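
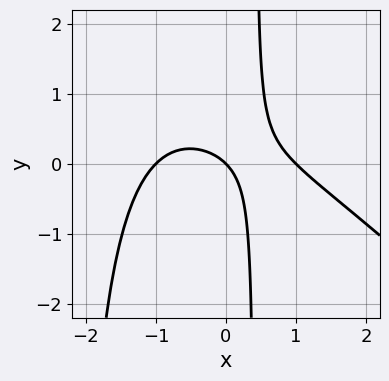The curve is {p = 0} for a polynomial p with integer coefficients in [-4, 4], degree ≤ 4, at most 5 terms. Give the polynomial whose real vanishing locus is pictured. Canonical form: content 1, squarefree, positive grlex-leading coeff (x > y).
x^3 + x^2*y + 2*x*y - x - y

deg p = 3.
Reading off the gridlines: among the integer gridlines, it crosses the x-axis at x ∈ {-1, 0, 1}; it crosses the y-axis at the gridline y = 0.
Matching integer coefficients to the picture gives p.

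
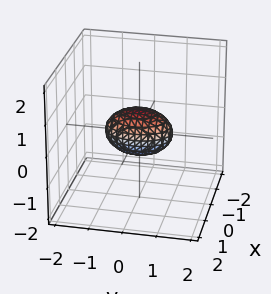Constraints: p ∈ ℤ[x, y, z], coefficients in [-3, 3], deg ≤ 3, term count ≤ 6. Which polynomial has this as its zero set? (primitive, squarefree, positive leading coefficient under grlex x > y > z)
2*x^2 + y^2 + 2*z^2 - 1

(a) The degree is 2 — a closed, bounded, convex surface; a quadric.
(b) Symmetries: mirror symmetry x ↦ −x ⇒ only even powers of x; it's symmetric under z → −z, forcing even powers of z; it's symmetric under y → −y, forcing even powers of y.
(c) Observable constraints: the y-axis gridline crossings are at y ∈ {-1, 1}.
(d) Together with the visible shape, these determine p as stated.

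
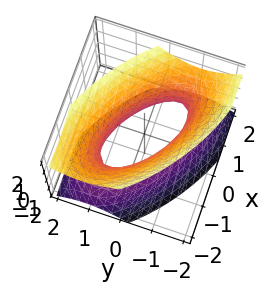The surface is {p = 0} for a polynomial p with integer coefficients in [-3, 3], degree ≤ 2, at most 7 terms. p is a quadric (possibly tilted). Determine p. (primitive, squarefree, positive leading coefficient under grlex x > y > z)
2*x^2 + 3*x*y + 3*y^2 - 2*z^2 - 2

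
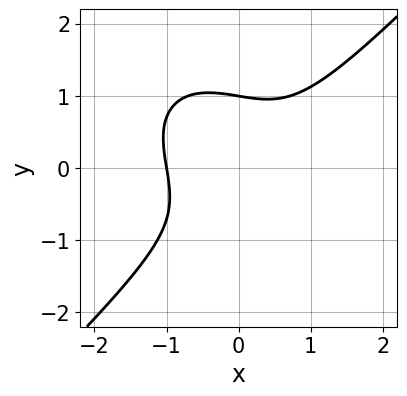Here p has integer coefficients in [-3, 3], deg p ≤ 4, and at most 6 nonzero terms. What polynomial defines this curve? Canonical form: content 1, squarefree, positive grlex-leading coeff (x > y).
2*x^3 - 2*y^3 - x*y + 2

1. Degree: a generic line meets the curve in up to 3 points, so deg p = 3.
2. Checking where it meets the axes: one x-axis crossing is at x = -1; one y-axis crossing is at y = 1.
3. These observations pin down the coefficients.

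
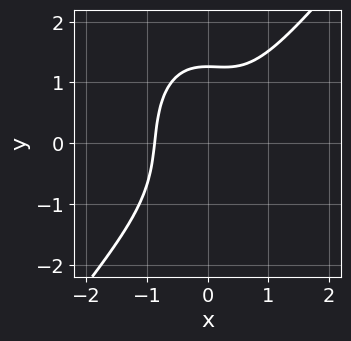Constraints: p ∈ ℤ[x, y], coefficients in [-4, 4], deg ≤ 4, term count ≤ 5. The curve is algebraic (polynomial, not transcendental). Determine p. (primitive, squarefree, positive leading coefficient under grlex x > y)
The degree is 3 — a generic line meets the curve in up to 3 points.
Solving for integer coefficients yields p as stated.

3*x^3 - x^2*y - y^3 + 2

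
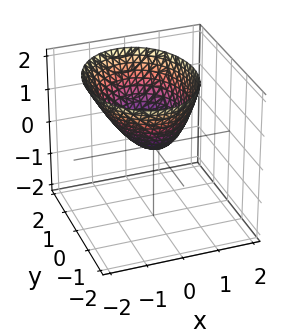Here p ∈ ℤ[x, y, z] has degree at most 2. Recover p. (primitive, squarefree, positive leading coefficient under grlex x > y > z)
3*x^2 + x*z + 2*y^2 - 3*z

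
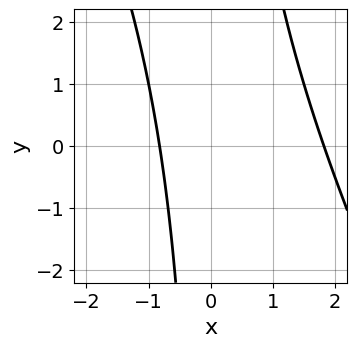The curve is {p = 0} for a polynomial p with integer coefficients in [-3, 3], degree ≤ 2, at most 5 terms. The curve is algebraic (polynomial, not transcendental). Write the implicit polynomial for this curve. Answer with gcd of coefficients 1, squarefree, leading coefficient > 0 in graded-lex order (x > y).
2*x^2 + x*y - 2*x - 3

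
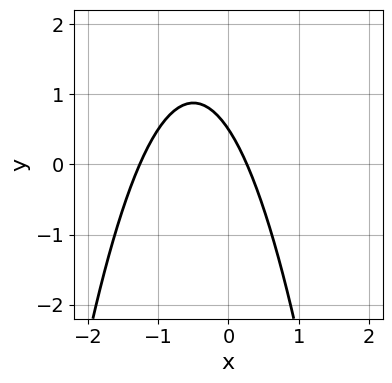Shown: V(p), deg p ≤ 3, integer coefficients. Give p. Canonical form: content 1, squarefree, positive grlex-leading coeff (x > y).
(a) The degree is 2 — a generic line meets the curve in up to 2 points.
(b) The integer polynomial consistent with all of this is the stated p.

3*x^2 + 3*x + 2*y - 1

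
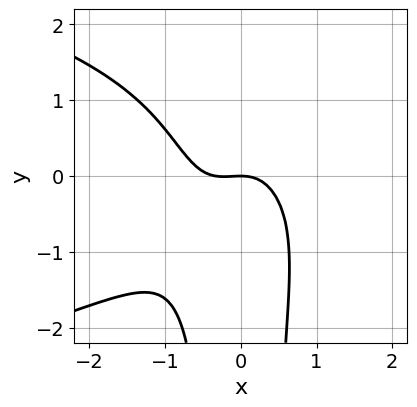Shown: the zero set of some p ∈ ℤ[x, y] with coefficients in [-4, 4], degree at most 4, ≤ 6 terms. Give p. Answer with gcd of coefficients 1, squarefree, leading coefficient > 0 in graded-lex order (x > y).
2*x^2*y^2 + 3*x^3 + x^2 + 2*y

First, the degree is 4 — the shape is more complex than any degree-3 curve.
Then, reading off the gridlines: one x-axis crossing is at x = 0; it crosses the y-axis at the gridline y = 0.
Finally, the integer polynomial consistent with all of this is the stated p.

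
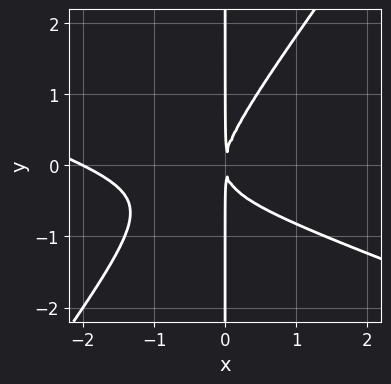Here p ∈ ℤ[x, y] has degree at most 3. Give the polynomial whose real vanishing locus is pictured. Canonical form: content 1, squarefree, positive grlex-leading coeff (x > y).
1. The degree is 3 — a generic line meets the curve in up to 3 points.
2. Observable constraints: the visible y-axis segment lies entirely on the curve; one x-axis crossing is at x = -2.
3. Assembling these constraints gives the stated polynomial.

x^3 + 2*x^2*y - 2*x*y^2 + 2*x^2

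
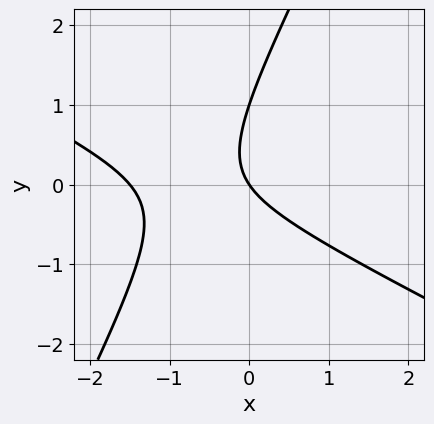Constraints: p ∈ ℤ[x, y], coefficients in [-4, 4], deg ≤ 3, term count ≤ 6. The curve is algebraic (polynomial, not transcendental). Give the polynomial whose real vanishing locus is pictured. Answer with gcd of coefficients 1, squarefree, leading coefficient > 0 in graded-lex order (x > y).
2*x^2 + 3*x*y - 2*y^2 + 3*x + 2*y

1. deg p = 2. No degree-1 curve has this shape.
2. Against the integer gridlines: one x-axis crossing is at x = 0; among the integer gridlines, it crosses the y-axis at y ∈ {0, 1}.
3. Putting this together gives p.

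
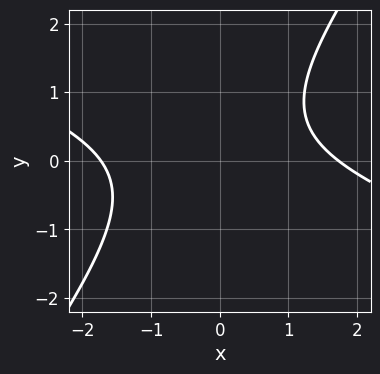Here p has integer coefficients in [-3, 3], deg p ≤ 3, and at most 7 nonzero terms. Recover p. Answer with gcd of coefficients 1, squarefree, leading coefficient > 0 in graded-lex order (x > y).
x^2 + 2*x*y - 2*y^2 + y - 3

(a) deg p = 2. No degree-1 curve has this shape.
(b) Checking where it meets the axes: no y-intercept at any integer in the box.
(c) These observations pin down the coefficients.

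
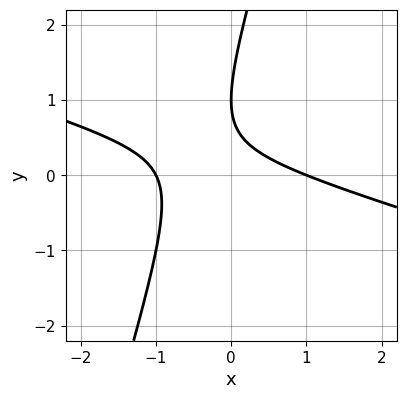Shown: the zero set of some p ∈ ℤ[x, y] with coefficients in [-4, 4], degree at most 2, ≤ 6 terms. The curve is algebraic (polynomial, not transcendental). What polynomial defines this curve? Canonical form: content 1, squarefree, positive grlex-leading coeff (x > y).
x^2 + 3*x*y - y^2 + 2*y - 1

First, degree: a generic line meets the curve in up to 2 points, so deg p = 2.
Next, against the integer gridlines: it meets the y-axis at y = 1 (among the integer gridlines); the x-axis gridline crossings are at x ∈ {-1, 1}.
Finally, these observations pin down the coefficients.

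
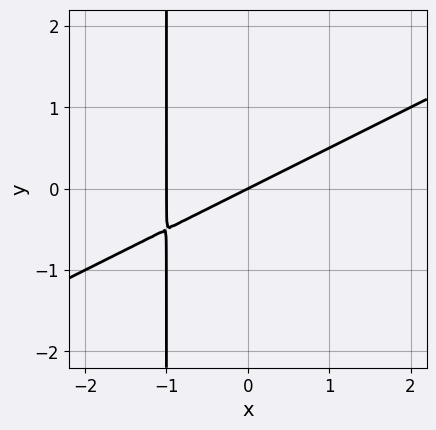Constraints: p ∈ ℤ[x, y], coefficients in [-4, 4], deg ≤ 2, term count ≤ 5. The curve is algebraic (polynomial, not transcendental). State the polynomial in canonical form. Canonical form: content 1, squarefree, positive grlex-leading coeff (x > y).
x^2 - 2*x*y + x - 2*y

deg p = 2. A generic line meets the curve in up to 2 points.
From the visible intercepts: it meets the y-axis at y = 0 (among the integer gridlines); the x-axis gridline crossings are at x ∈ {-1, 0}.
Matching integer coefficients to the picture gives p.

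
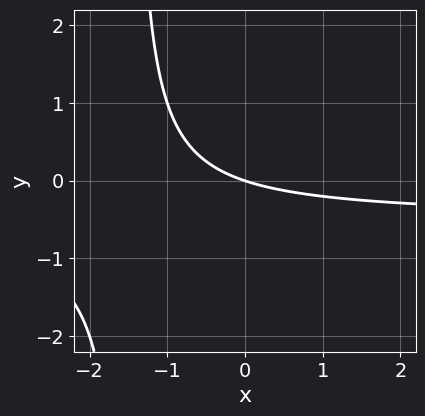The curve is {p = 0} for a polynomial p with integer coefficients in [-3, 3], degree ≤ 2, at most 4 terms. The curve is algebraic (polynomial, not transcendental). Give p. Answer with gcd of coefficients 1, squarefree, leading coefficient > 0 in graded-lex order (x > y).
2*x*y + x + 3*y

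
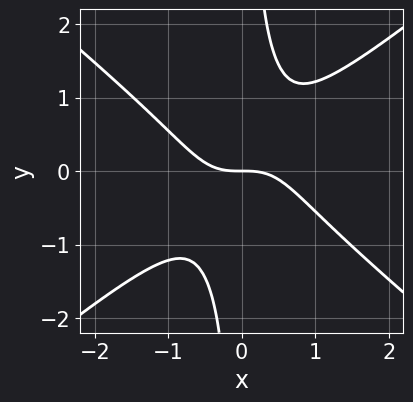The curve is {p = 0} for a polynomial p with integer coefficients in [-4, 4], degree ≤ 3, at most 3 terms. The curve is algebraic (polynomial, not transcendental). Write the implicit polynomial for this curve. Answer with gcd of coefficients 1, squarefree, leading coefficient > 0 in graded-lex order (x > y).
1. deg p = 3. A generic line meets the curve in up to 3 points.
2. Reading off the gridlines: it crosses the x-axis at the gridline x = 0; it crosses the y-axis at the gridline y = 0.
3. Solving for integer coefficients yields p as stated.

2*x^3 - 3*x*y^2 + 2*y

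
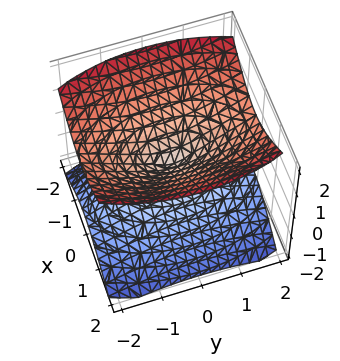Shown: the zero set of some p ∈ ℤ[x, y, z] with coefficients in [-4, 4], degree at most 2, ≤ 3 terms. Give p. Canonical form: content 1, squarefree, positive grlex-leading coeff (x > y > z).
1. There are 2 components. Treating them together as one polynomial.
2. deg p = 2. Two nappes meeting at a single point; a quadric.
3. Symmetries: the z ↦ −z reflection is a symmetry, so z appears only in even powers; it's symmetric under y → −y, forcing even powers of y; mirror symmetry x ↦ −x ⇒ only even powers of x.
4. From the axis intercepts and sections: one y-axis crossing is at y = 0; it meets the x-axis at x = 0 (among the integer gridlines).
5. These observations pin down the coefficients.

3*x^2 + y^2 - 3*z^2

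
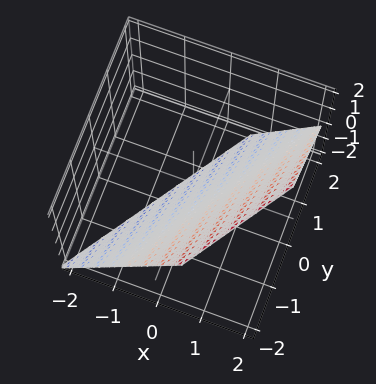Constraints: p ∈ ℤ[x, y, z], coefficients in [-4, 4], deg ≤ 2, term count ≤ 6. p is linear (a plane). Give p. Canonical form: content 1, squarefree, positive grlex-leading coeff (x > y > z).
3*x - 2*y - 2*z - 2

(a) deg p = 1. The surface is flat (a plane).
(b) Observable constraints: it meets the z-axis at z = -1 (among the integer gridlines); it meets the y-axis at y = -1 (among the integer gridlines).
(c) Putting this together gives p.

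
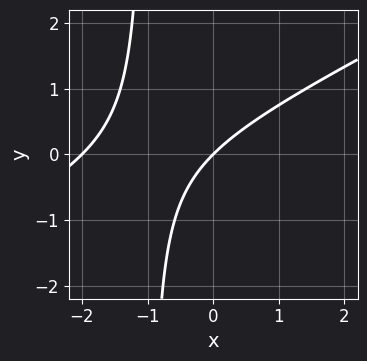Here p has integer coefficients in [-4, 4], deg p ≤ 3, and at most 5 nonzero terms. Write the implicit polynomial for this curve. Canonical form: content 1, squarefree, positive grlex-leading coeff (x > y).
First, the degree is 2 — a generic line meets the curve in up to 2 points.
Next, from the axis intercepts and sections: one y-axis crossing is at y = 0; among the integer gridlines, it crosses the x-axis at x ∈ {-2, 0}.
Finally, solving for integer coefficients yields p as stated.

x^2 - 2*x*y + 2*x - 2*y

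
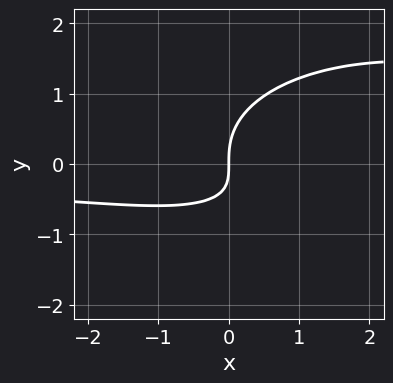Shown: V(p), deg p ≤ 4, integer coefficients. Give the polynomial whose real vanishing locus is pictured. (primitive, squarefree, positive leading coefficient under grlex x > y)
x^2*y + 3*y^3 - 3*x*y - 3*x

The degree is 3 — a generic line meets the curve in up to 3 points.
Checking where it meets the axes: it meets the x-axis at x = 0 (among the integer gridlines); one y-axis crossing is at y = 0.
Fitting integer coefficients to these (and the overall shape) gives p.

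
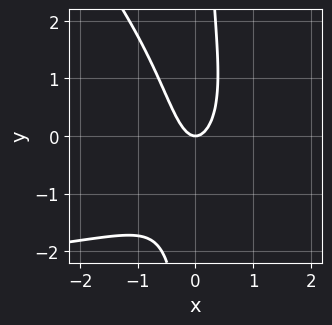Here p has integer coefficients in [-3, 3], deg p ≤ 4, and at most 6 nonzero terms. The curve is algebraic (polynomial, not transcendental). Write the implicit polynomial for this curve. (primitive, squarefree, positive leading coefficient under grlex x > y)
x^2*y + x*y^2 + 3*x^2 - y

First, degree: the shape is more complex than any degree-2 curve, so deg p = 3.
Next, observable constraints: it meets the x-axis at x = 0 (among the integer gridlines); one y-axis crossing is at y = 0.
Finally, the integer polynomial consistent with all of this is the stated p.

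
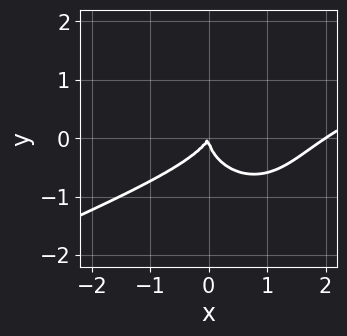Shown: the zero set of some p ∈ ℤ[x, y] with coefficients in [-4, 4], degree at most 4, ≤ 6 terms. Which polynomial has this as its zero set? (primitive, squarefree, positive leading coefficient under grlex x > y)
x^3 - 2*x^2*y - 2*y^3 - 2*x^2 + x*y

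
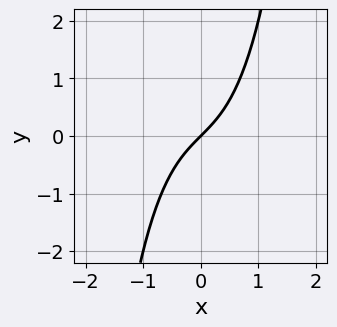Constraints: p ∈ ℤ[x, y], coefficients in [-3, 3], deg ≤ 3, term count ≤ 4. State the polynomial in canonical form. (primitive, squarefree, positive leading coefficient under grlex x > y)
Degree: a generic line meets the curve in up to 3 points, so deg p = 3.
Reading off the gridlines: it crosses the y-axis at the gridline y = 0; one x-axis crossing is at x = 0.
Putting this together gives p.

x^3 + x - y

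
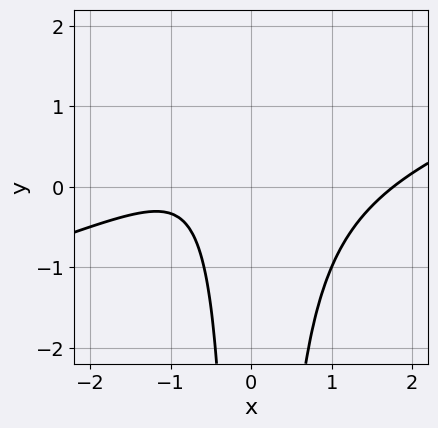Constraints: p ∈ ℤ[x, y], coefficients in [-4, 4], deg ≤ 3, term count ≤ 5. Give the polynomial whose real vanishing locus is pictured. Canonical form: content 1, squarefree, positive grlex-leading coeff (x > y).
x^3 - 3*x^2*y - 2*x - 2

The degree is 3 — the shape is more complex than any degree-2 curve.
Reading off the gridlines: it misses every integer gridline on the y-axis.
Putting this together gives p.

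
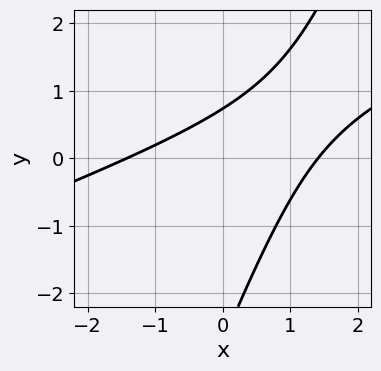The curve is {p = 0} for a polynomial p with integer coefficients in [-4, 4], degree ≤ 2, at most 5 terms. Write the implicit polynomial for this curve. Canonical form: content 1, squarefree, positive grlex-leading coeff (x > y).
x^2 - 3*x*y + y^2 + 2*y - 2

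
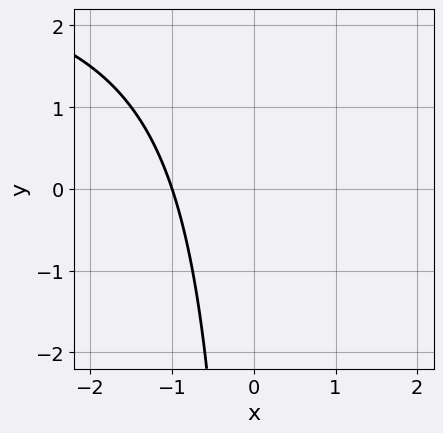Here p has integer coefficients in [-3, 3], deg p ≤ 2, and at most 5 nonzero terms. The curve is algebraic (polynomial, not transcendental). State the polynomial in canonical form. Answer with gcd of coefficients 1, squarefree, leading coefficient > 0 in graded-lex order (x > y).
1. The degree is 2 — a generic line meets the curve in up to 2 points.
2. Observable constraints: one x-axis crossing is at x = -1; no y-intercept at any integer in the box.
3. Putting this together gives p.

x*y - 3*x - 3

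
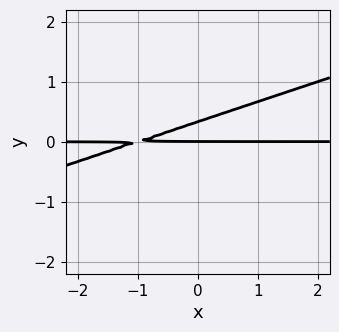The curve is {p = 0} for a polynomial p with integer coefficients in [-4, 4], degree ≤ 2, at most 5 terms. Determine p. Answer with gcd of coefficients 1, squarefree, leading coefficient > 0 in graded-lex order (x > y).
(a) The degree is 2 — the shape is more complex than any degree-1 curve.
(b) Checking where it meets the axes: every point of the x-axis in the box is on the curve; it crosses the y-axis at the gridline y = 0.
(c) Together with the visible shape, these determine p as stated.

x*y - 3*y^2 + y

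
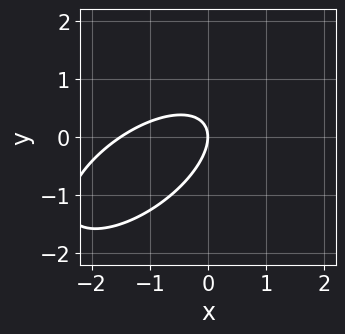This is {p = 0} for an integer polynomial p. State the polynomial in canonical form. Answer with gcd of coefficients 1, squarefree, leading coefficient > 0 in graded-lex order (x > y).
2*x^2 - 3*x*y + 3*y^2 + 3*x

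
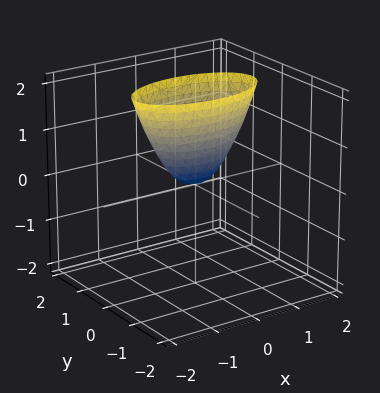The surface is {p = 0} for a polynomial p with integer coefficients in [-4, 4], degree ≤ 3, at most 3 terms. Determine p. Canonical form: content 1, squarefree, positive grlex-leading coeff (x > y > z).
x^2 + 3*y^2 - z

First, degree: a paraboloid; a quadric, so deg p = 2.
Next, symmetries: it's symmetric under y → −y, forcing even powers of y; the x ↦ −x reflection is a symmetry, so x appears only in even powers.
Then, checking where it meets the axes: it crosses the x-axis at the gridline x = 0; it meets the z-axis at z = 0 (among the integer gridlines).
Finally, matching integer coefficients to the picture gives p.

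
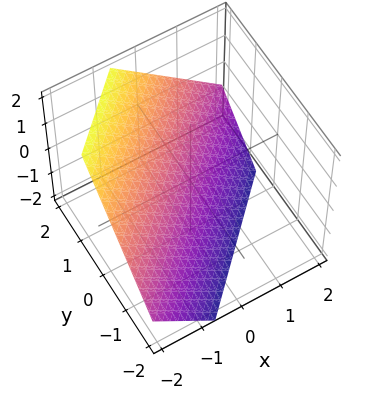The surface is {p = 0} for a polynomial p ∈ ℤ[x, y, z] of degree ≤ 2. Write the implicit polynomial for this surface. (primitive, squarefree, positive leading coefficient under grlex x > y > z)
3*x - 3*y + 3*z + 2

(a) deg p = 1. The surface is flat (a plane).
(b) Matching integer coefficients to the picture gives p.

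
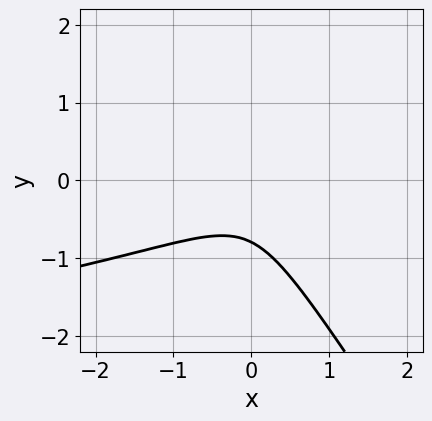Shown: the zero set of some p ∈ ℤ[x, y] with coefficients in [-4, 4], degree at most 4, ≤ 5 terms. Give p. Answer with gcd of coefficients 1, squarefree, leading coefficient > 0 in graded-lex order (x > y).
3*x*y^2 + 2*y^3 + 2*x^2 + 1

First, degree: the shape is more complex than any degree-2 curve, so deg p = 3.
Next, against the integer gridlines: the curve avoids every integer x-axis point in the box.
Finally, matching integer coefficients to the picture gives p.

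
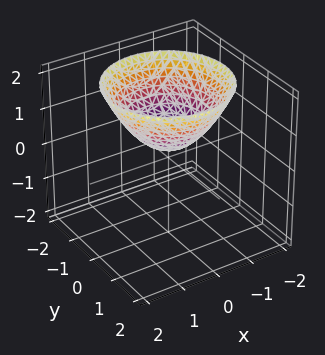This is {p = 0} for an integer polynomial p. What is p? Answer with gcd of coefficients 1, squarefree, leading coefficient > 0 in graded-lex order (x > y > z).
2*x^2 + 2*y^2 - 3*z + 1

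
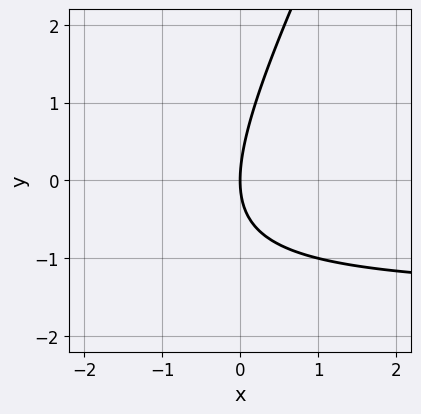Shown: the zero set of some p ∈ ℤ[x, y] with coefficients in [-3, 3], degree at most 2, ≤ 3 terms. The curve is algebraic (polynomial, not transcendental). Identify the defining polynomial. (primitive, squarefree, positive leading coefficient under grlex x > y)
First, the degree is 2 — no degree-1 curve has this shape.
Next, from the visible intercepts: it crosses the y-axis at the gridline y = 0; it meets the x-axis at x = 0 (among the integer gridlines).
Finally, together with the visible shape, these determine p as stated.

2*x*y - y^2 + 3*x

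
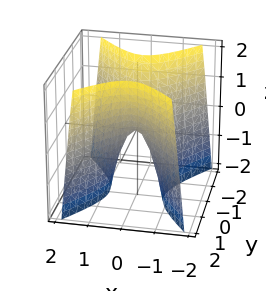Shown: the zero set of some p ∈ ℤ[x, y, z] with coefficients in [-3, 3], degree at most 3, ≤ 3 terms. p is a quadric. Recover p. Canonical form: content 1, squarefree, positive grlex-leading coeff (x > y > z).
3*x^2 - 2*y^2 + z

First, deg p = 2. A saddle surface; a quadric.
Then, symmetries: it's symmetric under y → −y, forcing even powers of y; mirror symmetry x ↦ −x ⇒ only even powers of x.
Next, against the integer gridlines: it meets the z-axis at z = 0 (among the integer gridlines); one x-axis crossing is at x = 0; one y-axis crossing is at y = 0.
Finally, these observations pin down the coefficients.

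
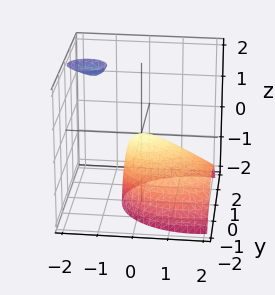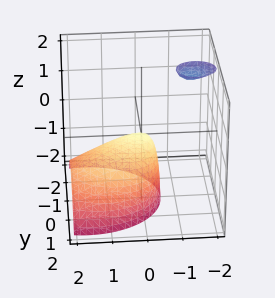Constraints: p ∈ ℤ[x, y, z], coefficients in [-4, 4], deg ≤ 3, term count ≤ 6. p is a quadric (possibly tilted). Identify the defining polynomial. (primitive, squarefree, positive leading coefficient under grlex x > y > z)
The picture has 2 separate pieces.
deg p = 2.
Observable constraints: one x-axis crossing is at x = 0; it crosses the z-axis at the gridline z = 0; it crosses the y-axis at the gridline y = 0.
Solving for integer coefficients yields p as stated.

2*x^2 + 3*x*z + 3*y^2 + 2*z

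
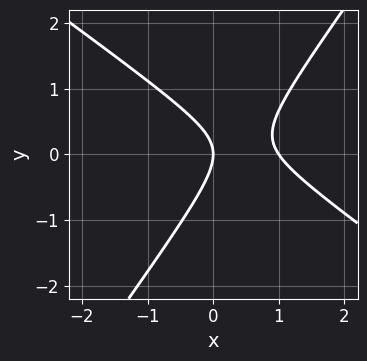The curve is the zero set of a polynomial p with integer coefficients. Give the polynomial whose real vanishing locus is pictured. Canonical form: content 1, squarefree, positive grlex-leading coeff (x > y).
3*x^2 + 2*x*y - 3*y^2 - 3*x

First, degree: no degree-1 curve has this shape, so deg p = 2.
Next, observable constraints: the x-axis gridline crossings are at x ∈ {0, 1}; it meets the y-axis at y = 0 (among the integer gridlines).
Finally, matching integer coefficients to the picture gives p.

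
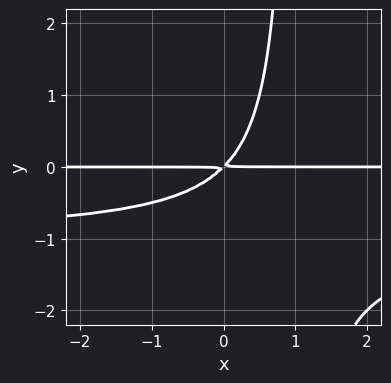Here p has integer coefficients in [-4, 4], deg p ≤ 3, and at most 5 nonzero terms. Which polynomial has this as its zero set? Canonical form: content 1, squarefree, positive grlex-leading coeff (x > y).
x*y^2 + x*y - y^2

First, degree: a generic line meets the curve in up to 3 points, so deg p = 3.
Next, observable constraints: the visible x-axis segment lies entirely on the curve.
Finally, matching integer coefficients to the picture gives p.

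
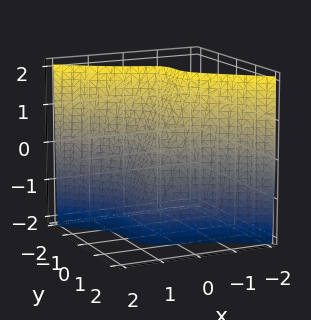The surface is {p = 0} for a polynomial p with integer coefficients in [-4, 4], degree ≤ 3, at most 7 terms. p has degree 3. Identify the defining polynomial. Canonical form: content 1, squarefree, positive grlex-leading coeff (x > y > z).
2*x^3 + 3*y^3 + 2*x + z - 1

First, degree: no degree-2 surface has this shape, so deg p = 3.
Then, checking where it meets the axes: it crosses the z-axis at the gridline z = 1.
Finally, these observations pin down the coefficients.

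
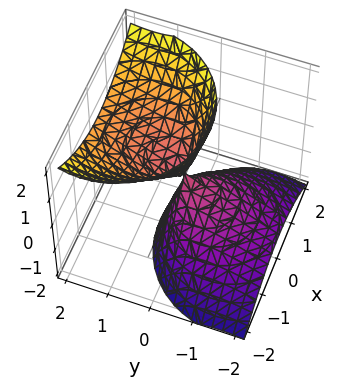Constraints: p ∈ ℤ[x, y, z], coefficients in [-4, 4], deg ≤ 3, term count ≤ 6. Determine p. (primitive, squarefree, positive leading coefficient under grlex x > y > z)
2*x^2 + 2*y^2 - 3*y*z - z^2

I count 2 distinct pieces.
The degree is 2 — a generic line meets the surface in up to 2 points.
Observable constraints: it meets the x-axis at x = 0 (among the integer gridlines); it meets the z-axis at z = 0 (among the integer gridlines); it meets the y-axis at y = 0 (among the integer gridlines).
Solving for integer coefficients yields p as stated.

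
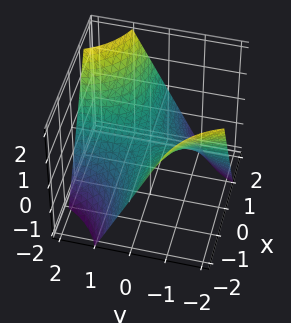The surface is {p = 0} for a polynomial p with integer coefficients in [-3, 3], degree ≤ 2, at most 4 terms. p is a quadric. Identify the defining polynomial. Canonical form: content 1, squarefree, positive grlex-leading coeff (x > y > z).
x*y - z

deg p = 2.
Reading off the gridlines: the visible y-axis segment lies entirely on the surface; the visible x-axis segment lies entirely on the surface.
Assembling these constraints gives the stated polynomial.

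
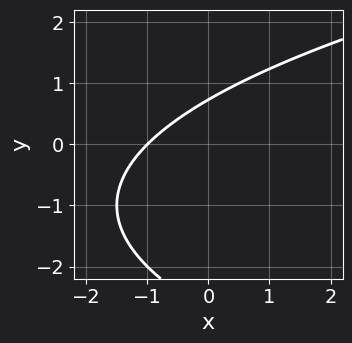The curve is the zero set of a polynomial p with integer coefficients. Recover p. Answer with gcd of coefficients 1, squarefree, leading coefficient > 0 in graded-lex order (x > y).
First, the degree is 2 — no degree-1 curve has this shape.
Then, from the visible intercepts: one x-axis crossing is at x = -1.
Finally, these observations pin down the coefficients.

y^2 - 2*x + 2*y - 2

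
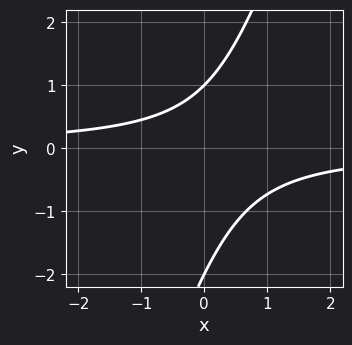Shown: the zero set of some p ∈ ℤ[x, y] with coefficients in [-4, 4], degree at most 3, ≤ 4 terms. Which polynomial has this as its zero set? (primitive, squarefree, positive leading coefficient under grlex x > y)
3*x*y - y^2 - y + 2

1. deg p = 2. The shape is more complex than any degree-1 curve.
2. Checking where it meets the axes: the curve avoids every integer x-axis point in the box; the y-axis gridline crossings are at y ∈ {-2, 1}.
3. Fitting integer coefficients to these (and the overall shape) gives p.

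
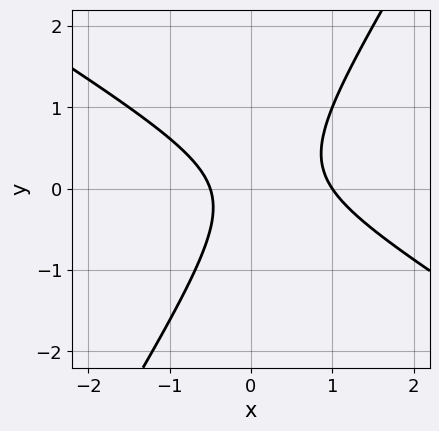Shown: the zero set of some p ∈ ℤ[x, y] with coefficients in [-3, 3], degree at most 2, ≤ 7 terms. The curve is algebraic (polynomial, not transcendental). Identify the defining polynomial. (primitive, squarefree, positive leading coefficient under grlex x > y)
Degree: no degree-1 curve has this shape, so deg p = 2.
Observable constraints: no y-intercept at any integer in the box; it meets the x-axis at x = 1 (among the integer gridlines).
These observations pin down the coefficients.

2*x^2 + 2*x*y - 2*y^2 - x - 1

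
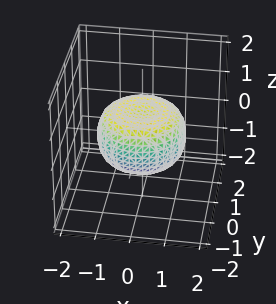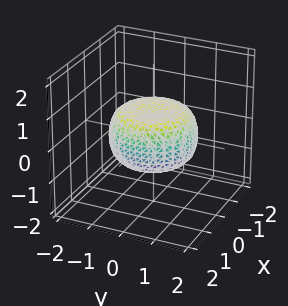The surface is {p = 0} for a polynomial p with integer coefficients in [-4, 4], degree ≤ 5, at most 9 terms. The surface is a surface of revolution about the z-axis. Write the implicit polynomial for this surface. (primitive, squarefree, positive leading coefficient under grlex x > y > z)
x^4 + 2*x^2*y^2 + y^4 - x^2 - y^2 + 2*z^2 - 1

Degree: the shape is more complex than any degree-3 surface, so deg p = 4.
Symmetry: the z-axis is an axis of rotation, so x and y enter only as x² + y².
Checking where it meets the axes: a circular section at z = 0 has radius between 1 and 2.
The integer polynomial consistent with all of this is the stated p.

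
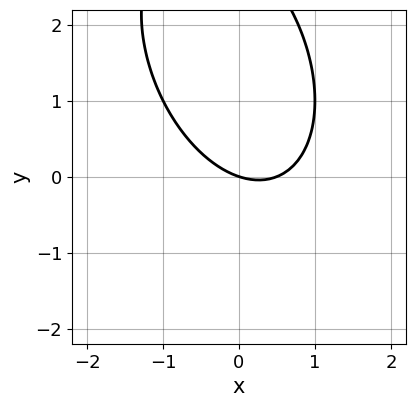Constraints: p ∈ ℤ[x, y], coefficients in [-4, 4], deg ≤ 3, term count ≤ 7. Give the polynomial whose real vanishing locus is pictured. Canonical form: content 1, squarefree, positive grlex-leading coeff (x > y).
2*x^2 + x*y + y^2 - x - 3*y

1. deg p = 2. A generic line meets the curve in up to 2 points.
2. Observable constraints: one y-axis crossing is at y = 0; it crosses the x-axis at the gridline x = 0.
3. These observations pin down the coefficients.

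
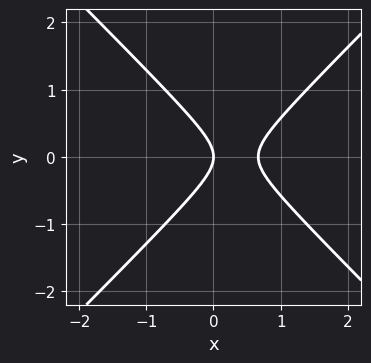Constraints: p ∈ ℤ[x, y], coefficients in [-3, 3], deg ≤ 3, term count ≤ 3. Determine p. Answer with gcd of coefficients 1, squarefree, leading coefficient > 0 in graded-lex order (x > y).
1. The degree is 2 — no degree-1 curve has this shape.
2. Symmetries: the y ↦ −y reflection is a symmetry, so y appears only in even powers.
3. Observable constraints: it meets the x-axis at x = 0 (among the integer gridlines); it meets the y-axis at y = 0 (among the integer gridlines).
4. Together with the visible shape, these determine p as stated.

3*x^2 - 3*y^2 - 2*x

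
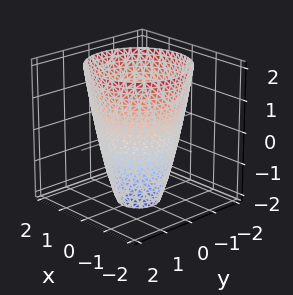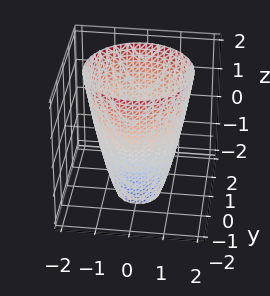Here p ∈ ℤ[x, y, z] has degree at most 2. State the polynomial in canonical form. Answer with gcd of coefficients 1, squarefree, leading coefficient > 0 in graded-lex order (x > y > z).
2*x^2 + 2*y^2 - z - 3

First, degree: the shape is more complex than any degree-1 surface, so deg p = 2.
Then, symmetries: rotational symmetry about the z-axis ⇒ p depends on x, y only through x² + y².
Then, from the visible intercepts: a circular section at z = 0 has radius between 1 and 2; it misses every integer gridline on the z-axis.
Finally, fitting integer coefficients to these (and the overall shape) gives p.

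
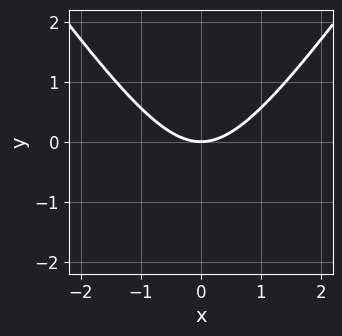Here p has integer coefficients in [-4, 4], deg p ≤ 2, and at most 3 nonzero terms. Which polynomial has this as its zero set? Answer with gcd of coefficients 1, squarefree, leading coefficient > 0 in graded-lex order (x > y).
2*x^2 - y^2 - 3*y

(a) deg p = 2.
(b) Symmetries: it's symmetric under x → −x, forcing even powers of x.
(c) Observable constraints: one x-axis crossing is at x = 0; one y-axis crossing is at y = 0.
(d) Putting this together gives p.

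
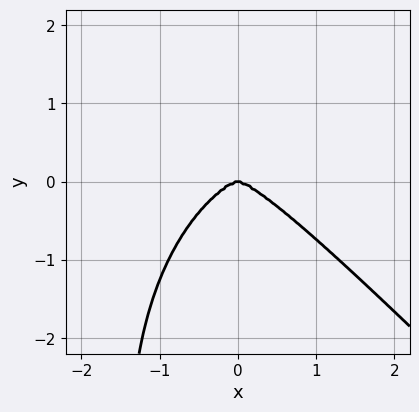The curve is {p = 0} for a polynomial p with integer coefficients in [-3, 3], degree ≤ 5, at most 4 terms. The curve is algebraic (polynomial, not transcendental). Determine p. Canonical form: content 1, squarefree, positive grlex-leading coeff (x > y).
2*x^4 + 2*x*y^3 + 3*y^3

The degree is 4 — no degree-3 curve has this shape.
Observable constraints: one x-axis crossing is at x = 0; one y-axis crossing is at y = 0.
Together with the visible shape, these determine p as stated.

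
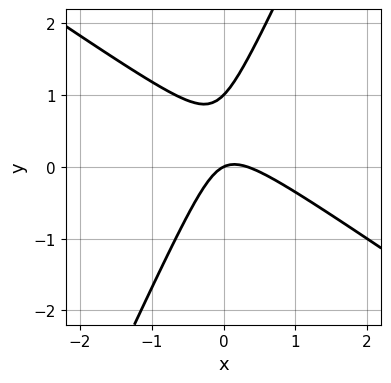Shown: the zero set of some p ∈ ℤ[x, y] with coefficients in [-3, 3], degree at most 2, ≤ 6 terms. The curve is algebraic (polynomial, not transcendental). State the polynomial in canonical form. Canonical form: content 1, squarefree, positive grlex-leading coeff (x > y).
First, deg p = 2.
Next, against the integer gridlines: among the integer gridlines, it crosses the y-axis at y ∈ {0, 1}; one x-axis crossing is at x = 0.
Finally, putting this together gives p.

3*x^2 + 3*x*y - 2*y^2 - x + 2*y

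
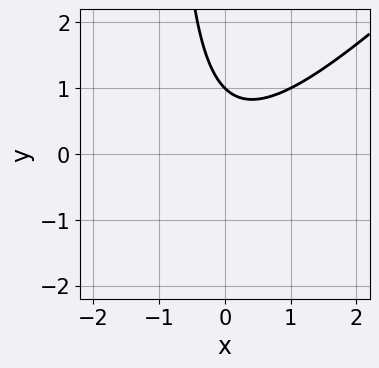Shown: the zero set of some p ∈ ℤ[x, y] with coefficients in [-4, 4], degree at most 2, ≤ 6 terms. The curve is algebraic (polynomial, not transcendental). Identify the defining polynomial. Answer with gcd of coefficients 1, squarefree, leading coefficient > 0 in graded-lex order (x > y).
x^2 - x*y - y + 1

(a) The degree is 2 — no degree-1 curve has this shape.
(b) Checking where it meets the axes: it crosses the y-axis at the gridline y = 1; the curve avoids every integer x-axis point in the box.
(c) Putting this together gives p.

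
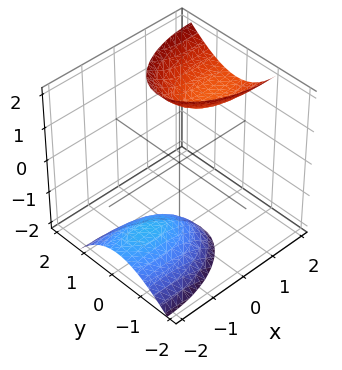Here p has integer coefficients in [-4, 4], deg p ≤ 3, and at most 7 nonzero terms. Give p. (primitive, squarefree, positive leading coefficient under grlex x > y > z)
x^2 - 2*x*z + 3*y^2 - y*z - z^2 + 3

There are 2 components. They look like related sheets of one shape, so recover p as a whole.
deg p = 2. The shape is more complex than any degree-1 surface.
Observable constraints: the surface avoids every integer y-axis point in the box; it misses every integer gridline on the x-axis.
Matching integer coefficients to the picture gives p.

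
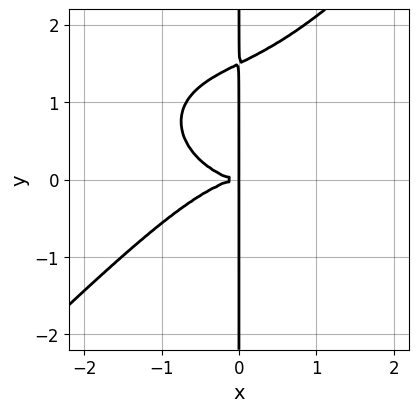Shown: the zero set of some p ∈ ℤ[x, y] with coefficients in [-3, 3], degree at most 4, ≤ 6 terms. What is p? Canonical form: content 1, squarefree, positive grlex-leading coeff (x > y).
The degree is 4 — a generic line meets the curve in up to 4 points.
From the axis intercepts and sections: every point of the y-axis in the box is on the curve.
These observations pin down the coefficients.

x^4 + x^2*y^2 - 2*x*y^3 + 3*x*y^2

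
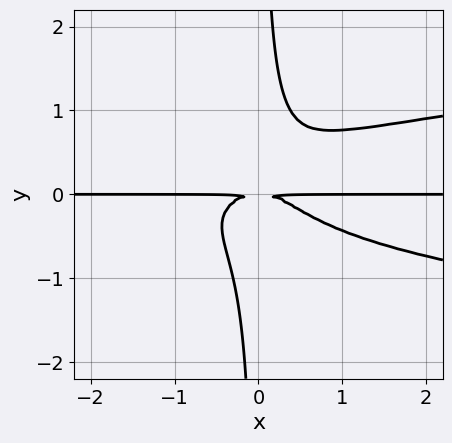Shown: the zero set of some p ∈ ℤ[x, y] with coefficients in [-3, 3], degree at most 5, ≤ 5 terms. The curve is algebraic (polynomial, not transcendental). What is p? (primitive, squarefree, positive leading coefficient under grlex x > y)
3*x*y^3 - x^2*y - y^2

First, deg p = 4. No degree-3 curve has this shape.
Next, from the axis intercepts and sections: every point of the x-axis in the box is on the curve.
Finally, assembling these constraints gives the stated polynomial.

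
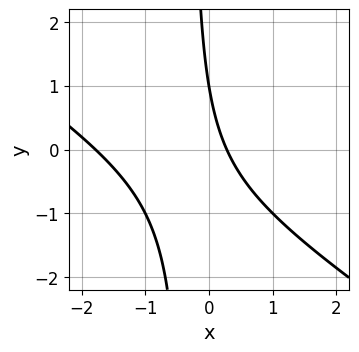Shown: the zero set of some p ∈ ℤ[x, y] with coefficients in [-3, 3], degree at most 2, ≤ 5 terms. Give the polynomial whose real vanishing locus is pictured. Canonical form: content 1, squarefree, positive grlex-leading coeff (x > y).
2*x^2 + 3*x*y + 3*x + y - 1

The degree is 2 — no degree-1 curve has this shape.
From the visible intercepts: one y-axis crossing is at y = 1.
Assembling these constraints gives the stated polynomial.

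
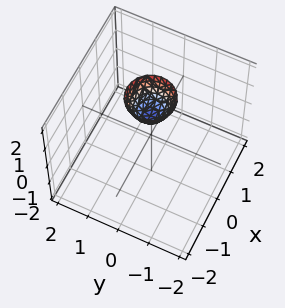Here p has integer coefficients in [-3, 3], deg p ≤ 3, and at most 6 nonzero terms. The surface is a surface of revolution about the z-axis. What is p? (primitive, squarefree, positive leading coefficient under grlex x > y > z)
2*x^2 + 2*y^2 - z + 1

First, deg p = 2. A generic line meets the surface in up to 2 points.
Next, symmetries: rotational symmetry about the z-axis ⇒ p depends on x, y only through x² + y².
Next, checking where it meets the axes: a circular section at z = 2 has radius between 0 and 1; it crosses the z-axis at the gridline z = 1; no x-intercept at any integer in the box; the surface avoids every integer y-axis point in the box.
Finally, the integer polynomial consistent with all of this is the stated p.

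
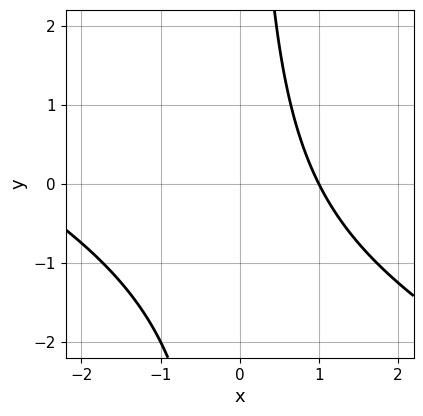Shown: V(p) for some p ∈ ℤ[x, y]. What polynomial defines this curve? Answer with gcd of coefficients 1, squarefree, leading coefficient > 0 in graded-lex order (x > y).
x^2 + 2*x*y + 2*x - 3

1. deg p = 2. No degree-1 curve has this shape.
2. Checking where it meets the axes: no y-intercept at any integer in the box; it meets the x-axis at x = 1 (among the integer gridlines).
3. Fitting integer coefficients to these (and the overall shape) gives p.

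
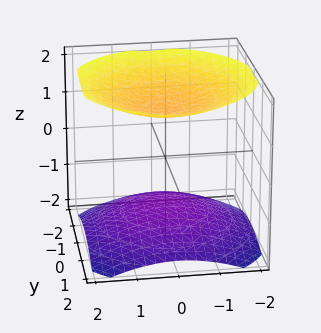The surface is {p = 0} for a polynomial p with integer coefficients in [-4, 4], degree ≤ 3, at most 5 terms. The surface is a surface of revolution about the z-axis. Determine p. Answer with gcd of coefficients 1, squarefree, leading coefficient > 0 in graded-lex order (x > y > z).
1. The picture has 2 separate pieces.
2. The degree is 2 — a generic line meets the surface in up to 2 points.
3. Symmetries: the z-axis is an axis of rotation, so x and y enter only as x² + y².
4. From the visible intercepts: no x-intercept at any integer in the box; the surface avoids every integer y-axis point in the box.
5. Fitting integer coefficients to these (and the overall shape) gives p.

x^2 + y^2 - 2*z^2 + 3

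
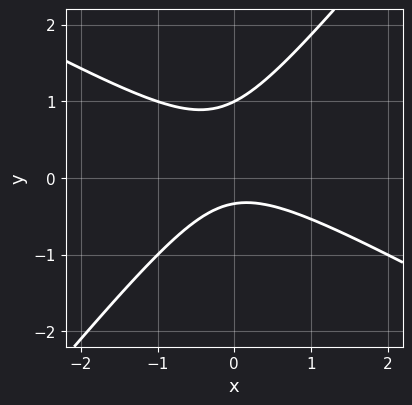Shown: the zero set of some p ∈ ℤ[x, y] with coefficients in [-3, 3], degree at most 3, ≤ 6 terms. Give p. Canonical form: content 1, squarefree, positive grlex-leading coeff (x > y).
deg p = 2. The shape is more complex than any degree-1 curve.
Reading off the gridlines: it meets the y-axis at y = 1 (among the integer gridlines); it misses every integer gridline on the x-axis.
Fitting integer coefficients to these (and the overall shape) gives p.

2*x^2 + 2*x*y - 3*y^2 + 2*y + 1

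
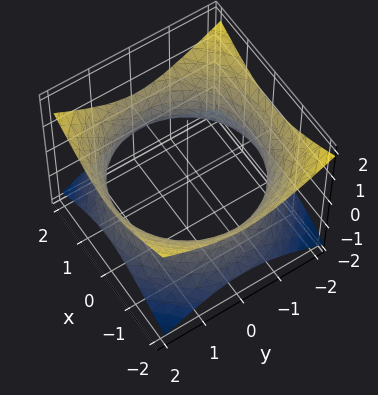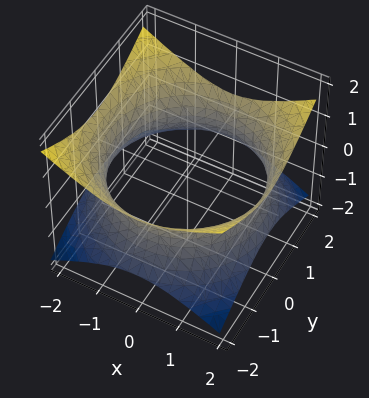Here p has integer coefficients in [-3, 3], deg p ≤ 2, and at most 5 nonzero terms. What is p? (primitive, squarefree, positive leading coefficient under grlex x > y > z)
x^2 + y^2 - 2*z^2 - 3

First, deg p = 2.
Then, symmetries: mirror symmetry z ↦ −z ⇒ only even powers of z; every cross-section ⟂ z is a circle, so x, y appear only via x² + y².
Then, observable constraints: it misses every integer gridline on the z-axis; a circular section at z = 0 has radius between 1 and 2.
Finally, the integer polynomial consistent with all of this is the stated p.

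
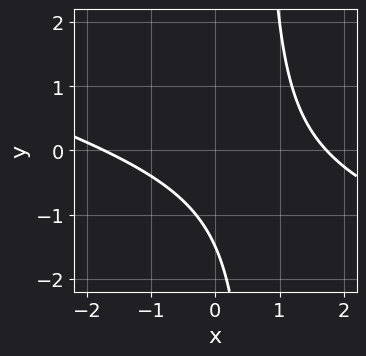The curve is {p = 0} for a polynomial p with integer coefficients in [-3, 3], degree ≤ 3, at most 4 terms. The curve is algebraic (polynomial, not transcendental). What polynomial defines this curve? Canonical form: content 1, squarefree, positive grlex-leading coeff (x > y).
First, deg p = 2.
Finally, solving for integer coefficients yields p as stated.

x^2 + 3*x*y - 2*y - 3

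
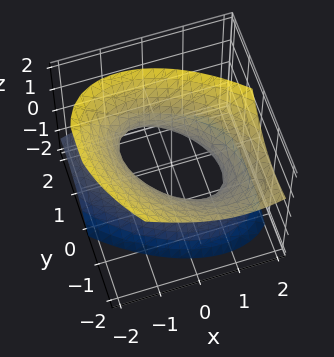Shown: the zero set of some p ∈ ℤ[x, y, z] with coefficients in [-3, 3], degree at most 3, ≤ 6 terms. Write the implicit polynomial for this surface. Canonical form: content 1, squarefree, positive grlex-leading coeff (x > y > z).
x^2 + x*y + y^2 + y*z - z^2 - 1

deg p = 2. A generic line meets the surface in up to 2 points.
From the axis intercepts and sections: the x-axis gridline crossings are at x ∈ {-1, 1}; it misses every integer gridline on the z-axis; among the integer gridlines, it crosses the y-axis at y ∈ {-1, 1}.
Putting this together gives p.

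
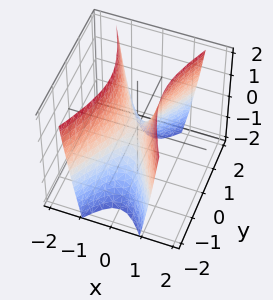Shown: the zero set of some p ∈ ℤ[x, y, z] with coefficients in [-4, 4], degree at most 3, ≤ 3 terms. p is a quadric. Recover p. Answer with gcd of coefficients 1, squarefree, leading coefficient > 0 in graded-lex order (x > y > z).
(a) Degree: a saddle surface; a quadric, so deg p = 2.
(b) Symmetries: the x ↦ −x reflection is a symmetry, so x appears only in even powers; mirror symmetry y ↦ −y ⇒ only even powers of y.
(c) Observable constraints: it crosses the x-axis at the gridline x = 0; it meets the z-axis at z = 0 (among the integer gridlines); it meets the y-axis at y = 0 (among the integer gridlines).
(d) Assembling these constraints gives the stated polynomial.

3*x^2 - y^2 - z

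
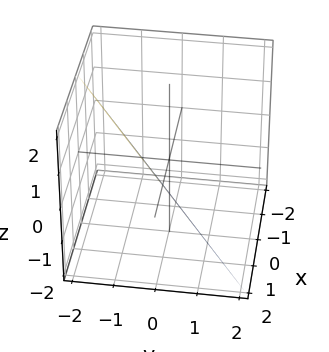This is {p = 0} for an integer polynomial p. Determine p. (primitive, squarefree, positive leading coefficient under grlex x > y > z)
First, degree: the surface is flat (a plane), so deg p = 1.
Next, from the axis intercepts and sections: it meets the x-axis at x = 1 (among the integer gridlines); one z-axis crossing is at z = -1.
Finally, assembling these constraints gives the stated polynomial.

2*x - 3*y - 2*z - 2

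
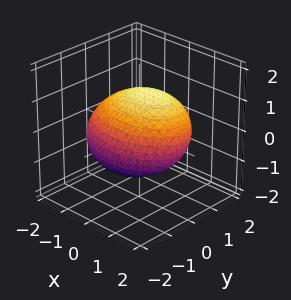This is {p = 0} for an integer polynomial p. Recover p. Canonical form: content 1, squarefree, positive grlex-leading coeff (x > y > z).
First, deg p = 2.
Then, reading off the gridlines: among the integer gridlines, it crosses the z-axis at z ∈ {-1, 1}.
Finally, matching integer coefficients to the picture gives p.

x^2 + 2*y^2 - 2*y*z + 3*z^2 - 3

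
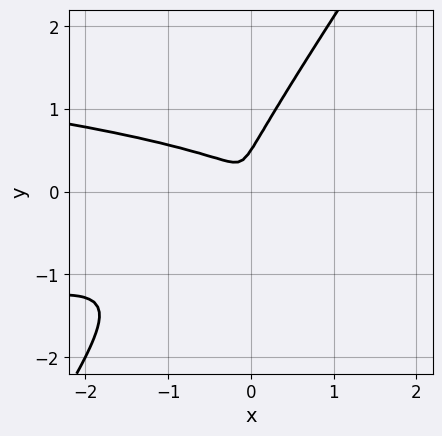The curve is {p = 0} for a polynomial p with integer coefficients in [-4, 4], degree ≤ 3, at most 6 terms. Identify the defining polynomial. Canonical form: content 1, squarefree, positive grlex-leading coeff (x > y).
First, the degree is 3 — no degree-2 curve has this shape.
Finally, matching integer coefficients to the picture gives p.

3*x*y^2 - 2*y^3 + x^2 + y^2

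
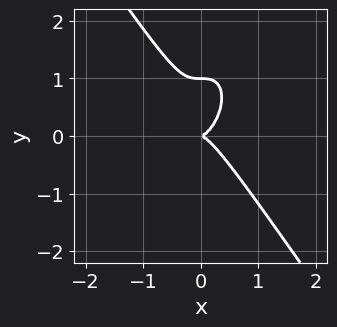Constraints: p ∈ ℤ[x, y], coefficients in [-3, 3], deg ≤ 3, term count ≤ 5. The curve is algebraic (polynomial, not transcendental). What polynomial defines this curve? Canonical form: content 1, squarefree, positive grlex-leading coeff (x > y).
The degree is 3 — a generic line meets the curve in up to 3 points.
Reading off the gridlines: it meets the x-axis at x = 0 (among the integer gridlines); among the integer gridlines, it crosses the y-axis at y ∈ {0, 1}.
Putting this together gives p.

3*x^3 + y^3 - y^2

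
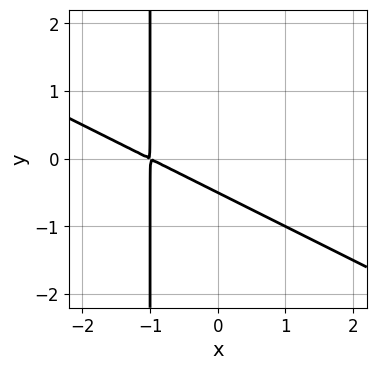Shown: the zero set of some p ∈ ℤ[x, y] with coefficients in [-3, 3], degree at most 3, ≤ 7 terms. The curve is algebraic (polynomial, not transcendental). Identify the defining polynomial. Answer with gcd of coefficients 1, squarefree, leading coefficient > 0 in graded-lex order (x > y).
x^2 + 2*x*y + 2*x + 2*y + 1

(a) deg p = 2. A generic line meets the curve in up to 2 points.
(b) Matching integer coefficients to the picture gives p.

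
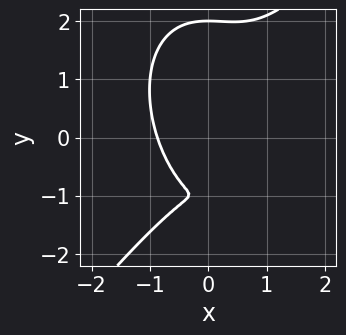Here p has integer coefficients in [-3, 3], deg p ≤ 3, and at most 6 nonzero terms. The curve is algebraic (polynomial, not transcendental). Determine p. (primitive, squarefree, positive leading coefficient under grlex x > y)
3*x^3 - x^2*y - y^3 + 3*y + 2

1. Degree: a generic line meets the curve in up to 3 points, so deg p = 3.
2. From the visible intercepts: it meets the y-axis at y = 2 (among the integer gridlines).
3. Solving for integer coefficients yields p as stated.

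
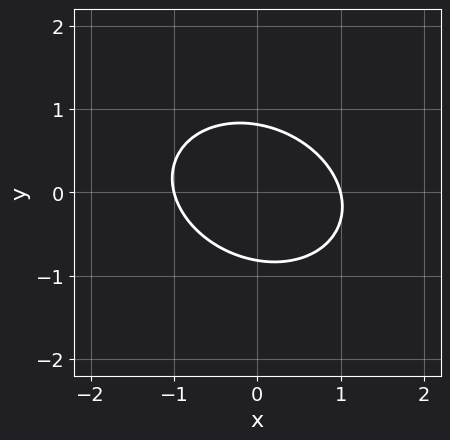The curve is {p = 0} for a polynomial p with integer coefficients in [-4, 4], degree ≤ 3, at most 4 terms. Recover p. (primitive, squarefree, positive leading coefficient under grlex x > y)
The degree is 2 — the shape is more complex than any degree-1 curve.
Observable constraints: the x-axis gridline crossings are at x ∈ {-1, 1}.
Putting this together gives p.

2*x^2 + x*y + 3*y^2 - 2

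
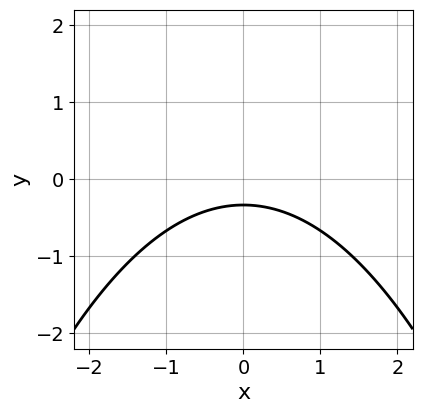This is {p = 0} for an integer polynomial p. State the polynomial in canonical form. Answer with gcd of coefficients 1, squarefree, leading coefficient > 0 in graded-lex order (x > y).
(a) deg p = 2. The shape is more complex than any degree-1 curve.
(b) Symmetries: mirror symmetry x ↦ −x ⇒ only even powers of x.
(c) From the visible intercepts: it misses every integer gridline on the x-axis.
(d) Together with the visible shape, these determine p as stated.

x^2 + 3*y + 1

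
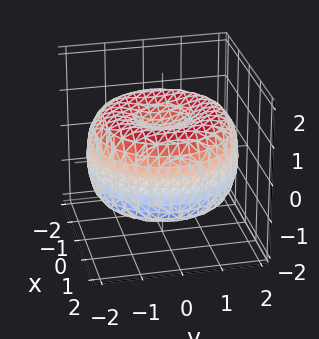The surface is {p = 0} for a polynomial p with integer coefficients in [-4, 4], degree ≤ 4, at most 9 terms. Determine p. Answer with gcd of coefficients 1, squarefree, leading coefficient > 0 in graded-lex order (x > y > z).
deg p = 4. No degree-3 surface has this shape.
Symmetries: rotational symmetry about the z-axis ⇒ p depends on x, y only through x² + y².
Checking where it meets the axes: a circular section at z = -1 has radius between 0 and 1.
The integer polynomial consistent with all of this is the stated p.

x^4 + 2*x^2*y^2 + y^4 - 3*x^2 - 3*y^2 + 3*z^2 - 2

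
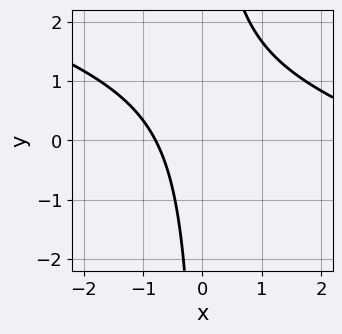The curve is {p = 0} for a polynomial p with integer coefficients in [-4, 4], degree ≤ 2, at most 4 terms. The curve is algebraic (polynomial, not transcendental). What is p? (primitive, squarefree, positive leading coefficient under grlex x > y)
x^2 + 3*x*y - 3*x - 3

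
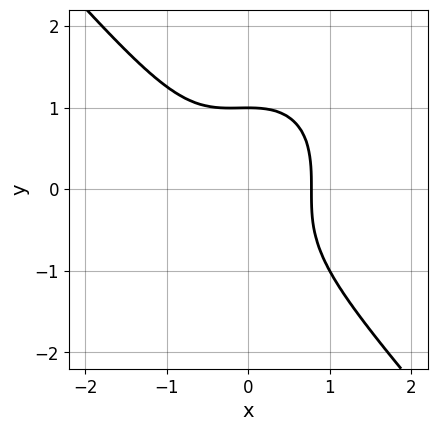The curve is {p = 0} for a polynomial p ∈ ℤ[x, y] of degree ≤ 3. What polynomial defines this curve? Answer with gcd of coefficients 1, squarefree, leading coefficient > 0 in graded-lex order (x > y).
1. The degree is 3 — no degree-2 curve has this shape.
2. From the axis intercepts and sections: one y-axis crossing is at y = 1.
3. Solving for integer coefficients yields p as stated.

3*x^3 + 2*y^3 + x^2 - 2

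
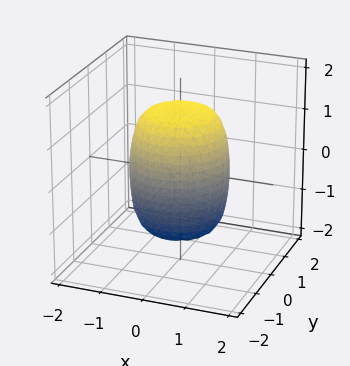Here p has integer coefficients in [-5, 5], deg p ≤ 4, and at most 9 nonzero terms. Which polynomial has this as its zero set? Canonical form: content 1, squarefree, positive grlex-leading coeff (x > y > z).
(a) The degree is 4 — a generic line meets the surface in up to 4 points.
(b) By symmetry, the z-axis is an axis of rotation, so x and y enter only as x² + y².
(c) Against the integer gridlines: a circular section at z = 1 has radius exactly 1.
(d) Together with the visible shape, these determine p as stated.

2*x^4 + 4*x^2*y^2 + 2*y^4 - x^2 - y^2 + z^2 - 2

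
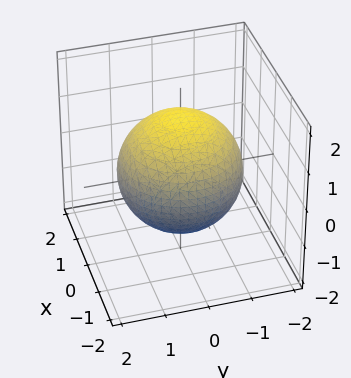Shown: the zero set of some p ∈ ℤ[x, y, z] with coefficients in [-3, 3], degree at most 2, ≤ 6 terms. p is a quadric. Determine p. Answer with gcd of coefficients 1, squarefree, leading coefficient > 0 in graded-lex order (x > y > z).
x^2 + y^2 + z^2 - 2

(a) Degree: a closed, bounded, convex surface; a quadric, so deg p = 2.
(b) Symmetries: rotational symmetry about the z-axis ⇒ p depends on x, y only through x² + y²; the z ↦ −z reflection is a symmetry, so z appears only in even powers.
(c) Reading off the gridlines: a circular section at z = 1 has radius exactly 1.
(d) Solving for integer coefficients yields p as stated.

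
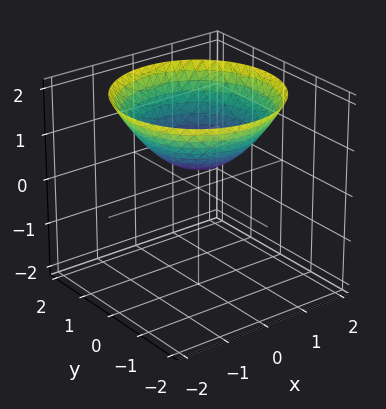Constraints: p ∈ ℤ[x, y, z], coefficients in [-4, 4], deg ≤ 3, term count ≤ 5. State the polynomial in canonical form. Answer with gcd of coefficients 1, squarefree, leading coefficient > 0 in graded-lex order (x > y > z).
x^2 + y^2 - 2*z + 1

The degree is 2 — the shape is more complex than any degree-1 surface.
Symmetry: every cross-section ⟂ z is a circle, so x, y appear only via x² + y².
From the visible intercepts: no x-intercept at any integer in the box; a circular section at z = 1 has radius exactly 1.
Together with the visible shape, these determine p as stated.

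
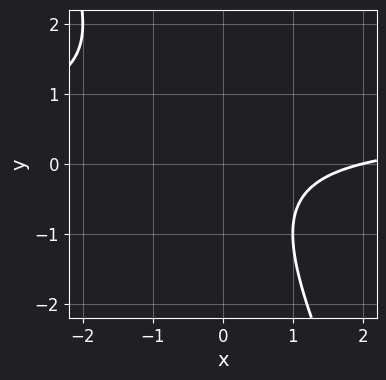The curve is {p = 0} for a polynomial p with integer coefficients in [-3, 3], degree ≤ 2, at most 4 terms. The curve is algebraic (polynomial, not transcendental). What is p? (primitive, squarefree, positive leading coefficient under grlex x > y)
2*x*y + y^2 - x + 2

First, degree: the shape is more complex than any degree-1 curve, so deg p = 2.
Next, from the visible intercepts: it crosses the x-axis at the gridline x = 2; the curve avoids every integer y-axis point in the box.
Finally, together with the visible shape, these determine p as stated.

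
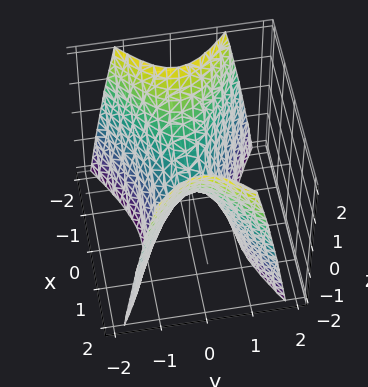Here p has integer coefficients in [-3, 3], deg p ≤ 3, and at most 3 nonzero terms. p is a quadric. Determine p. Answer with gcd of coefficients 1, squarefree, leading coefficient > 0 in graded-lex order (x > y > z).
x^2 - 2*y^2 - z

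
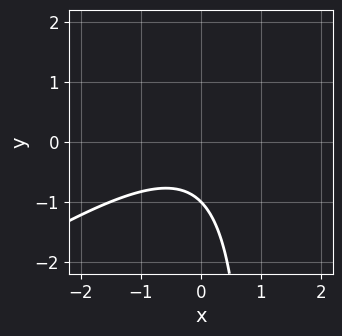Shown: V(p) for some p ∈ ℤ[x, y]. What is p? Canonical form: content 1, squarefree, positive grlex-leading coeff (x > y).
First, deg p = 2. No degree-1 curve has this shape.
Next, checking where it meets the axes: it misses every integer gridline on the x-axis; it crosses the y-axis at the gridline y = -1.
Finally, assembling these constraints gives the stated polynomial.

2*x^2 - 3*x*y + 3*y + 3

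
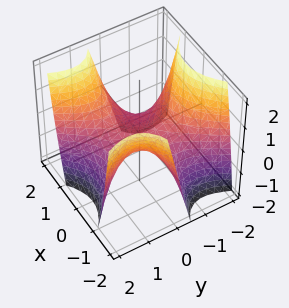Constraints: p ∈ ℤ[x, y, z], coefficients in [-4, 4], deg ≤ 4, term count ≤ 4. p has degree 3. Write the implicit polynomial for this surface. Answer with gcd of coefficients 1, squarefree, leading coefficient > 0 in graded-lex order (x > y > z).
First, deg p = 3.
Then, from the axis intercepts and sections: every point of the x-axis in the box is on the surface; one y-axis crossing is at y = 0; it crosses the z-axis at the gridline z = 0.
Finally, these observations pin down the coefficients.

2*x^2*y - y^3 - 2*z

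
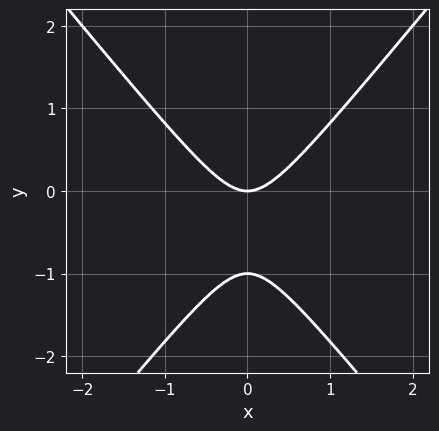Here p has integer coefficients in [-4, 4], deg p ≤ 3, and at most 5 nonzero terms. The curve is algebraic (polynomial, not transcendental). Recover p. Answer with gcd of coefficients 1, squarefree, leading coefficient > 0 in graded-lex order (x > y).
First, degree: the shape is more complex than any degree-1 curve, so deg p = 2.
Then, symmetries: it's symmetric under x → −x, forcing even powers of x.
Then, from the visible intercepts: among the integer gridlines, it crosses the y-axis at y ∈ {-1, 0}; it meets the x-axis at x = 0 (among the integer gridlines).
Finally, these observations pin down the coefficients.

3*x^2 - 2*y^2 - 2*y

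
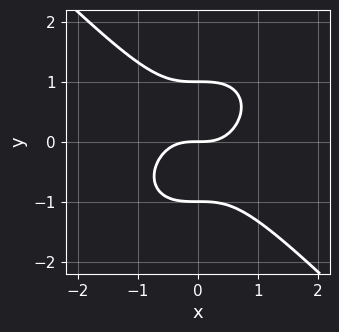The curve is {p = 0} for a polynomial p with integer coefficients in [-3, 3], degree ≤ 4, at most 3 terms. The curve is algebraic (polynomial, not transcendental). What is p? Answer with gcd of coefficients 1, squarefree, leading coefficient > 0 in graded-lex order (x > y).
The degree is 3 — no degree-2 curve has this shape.
Against the integer gridlines: one x-axis crossing is at x = 0; the y-axis gridline crossings are at y ∈ {-1, 0, 1}.
Solving for integer coefficients yields p as stated.

x^3 + y^3 - y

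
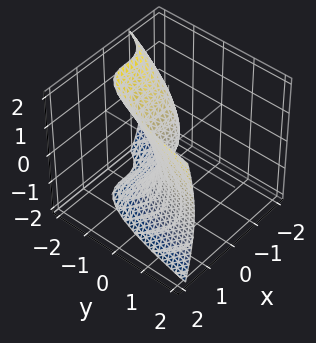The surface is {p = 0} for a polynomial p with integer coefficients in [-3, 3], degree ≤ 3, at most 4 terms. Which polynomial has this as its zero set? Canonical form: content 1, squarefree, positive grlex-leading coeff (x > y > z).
2*x^3 - z^2 - 3*y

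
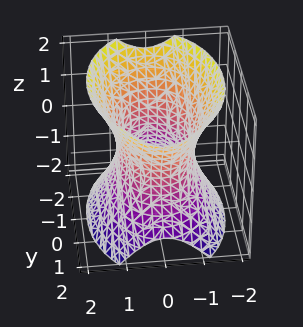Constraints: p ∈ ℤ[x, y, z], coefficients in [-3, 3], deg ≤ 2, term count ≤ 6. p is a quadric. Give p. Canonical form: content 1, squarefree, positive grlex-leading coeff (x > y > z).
2*x^2 + y^2 - z^2 - 2

First, the degree is 2 — one connected sheet with a waist; a quadric.
Then, symmetries: the y ↦ −y reflection is a symmetry, so y appears only in even powers; the x ↦ −x reflection is a symmetry, so x appears only in even powers; it's symmetric under z → −z, forcing even powers of z.
Next, reading off the gridlines: among the integer gridlines, it crosses the x-axis at x ∈ {-1, 1}; no z-intercept at any integer in the box.
Finally, fitting integer coefficients to these (and the overall shape) gives p.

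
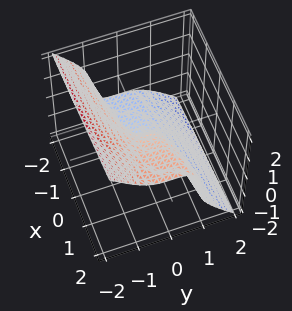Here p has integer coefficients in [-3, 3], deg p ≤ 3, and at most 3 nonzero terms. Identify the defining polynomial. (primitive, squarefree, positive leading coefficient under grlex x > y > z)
First, the degree is 3 — no degree-2 surface has this shape.
Next, checking where it meets the axes: one x-axis crossing is at x = 0; one y-axis crossing is at y = 0; it meets the z-axis at z = 0 (among the integer gridlines).
Finally, assembling these constraints gives the stated polynomial.

3*y^3 + 2*z^3 - x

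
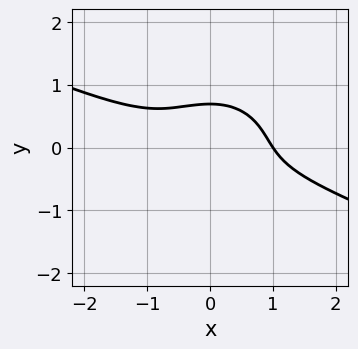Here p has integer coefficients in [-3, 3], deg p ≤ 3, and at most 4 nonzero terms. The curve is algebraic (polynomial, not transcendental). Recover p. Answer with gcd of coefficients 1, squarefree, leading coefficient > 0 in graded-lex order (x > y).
x^3 + 2*x^2*y + 3*y^3 - 1

First, the degree is 3 — the shape is more complex than any degree-2 curve.
Then, reading off the gridlines: one x-axis crossing is at x = 1.
Finally, fitting integer coefficients to these (and the overall shape) gives p.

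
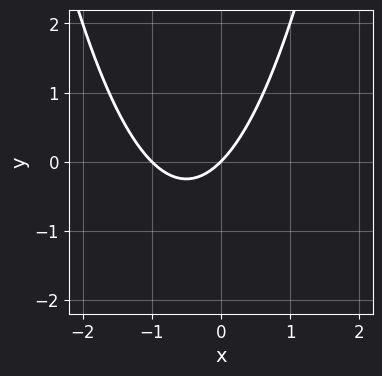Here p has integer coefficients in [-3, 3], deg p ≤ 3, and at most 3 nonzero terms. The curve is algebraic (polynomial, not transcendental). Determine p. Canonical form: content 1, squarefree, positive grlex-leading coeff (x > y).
1. The degree is 2 — no degree-1 curve has this shape.
2. Reading off the gridlines: among the integer gridlines, it crosses the x-axis at x ∈ {-1, 0}; it meets the y-axis at y = 0 (among the integer gridlines).
3. Fitting integer coefficients to these (and the overall shape) gives p.

x^2 + x - y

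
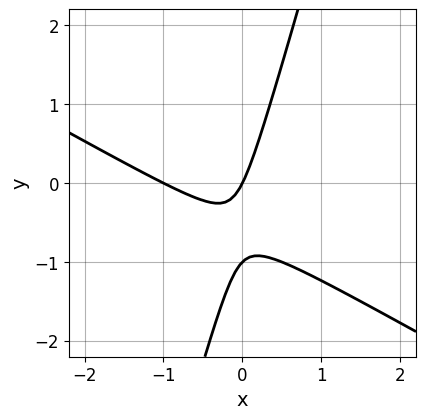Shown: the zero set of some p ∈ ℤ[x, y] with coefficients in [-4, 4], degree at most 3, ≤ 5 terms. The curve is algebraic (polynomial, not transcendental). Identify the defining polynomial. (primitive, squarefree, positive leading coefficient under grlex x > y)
2*x^2 + 3*x*y - y^2 + 2*x - y

Degree: a generic line meets the curve in up to 2 points, so deg p = 2.
From the axis intercepts and sections: the y-axis gridline crossings are at y ∈ {-1, 0}; among the integer gridlines, it crosses the x-axis at x ∈ {-1, 0}.
Solving for integer coefficients yields p as stated.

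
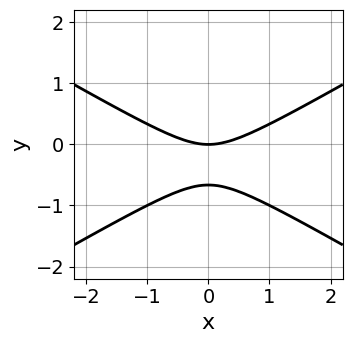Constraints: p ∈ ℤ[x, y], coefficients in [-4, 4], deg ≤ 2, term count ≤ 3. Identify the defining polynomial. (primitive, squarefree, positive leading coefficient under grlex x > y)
x^2 - 3*y^2 - 2*y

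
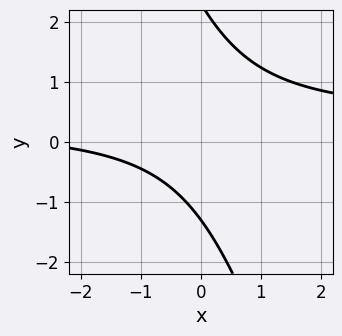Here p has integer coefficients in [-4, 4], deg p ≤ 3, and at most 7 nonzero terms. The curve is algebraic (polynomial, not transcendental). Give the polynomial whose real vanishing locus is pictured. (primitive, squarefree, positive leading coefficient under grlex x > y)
Degree: a generic line meets the curve in up to 2 points, so deg p = 2.
Checking where it meets the axes: no x-intercept at any integer in the box.
These observations pin down the coefficients.

3*x*y + y^2 - x - y - 3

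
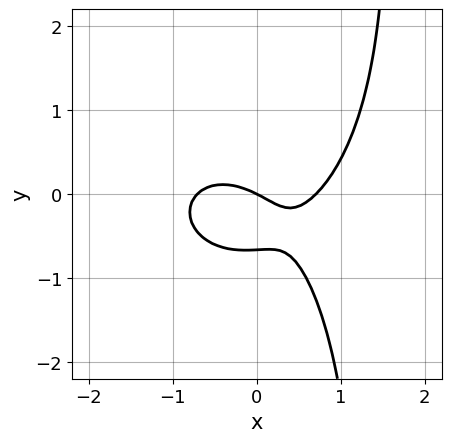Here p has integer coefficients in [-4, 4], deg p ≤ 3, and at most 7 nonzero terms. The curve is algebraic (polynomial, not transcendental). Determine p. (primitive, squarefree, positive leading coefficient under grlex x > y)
2*x^3 + 2*x*y^2 - 3*y^2 - x - 2*y

The degree is 3 — a generic line meets the curve in up to 3 points.
From the axis intercepts and sections: one y-axis crossing is at y = 0; one x-axis crossing is at x = 0.
Solving for integer coefficients yields p as stated.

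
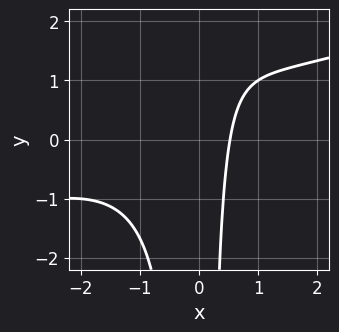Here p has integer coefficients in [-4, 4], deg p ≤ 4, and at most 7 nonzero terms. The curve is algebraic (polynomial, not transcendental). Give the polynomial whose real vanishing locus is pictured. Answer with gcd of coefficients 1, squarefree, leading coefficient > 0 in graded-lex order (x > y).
(a) deg p = 3.
(b) Against the integer gridlines: no y-intercept at any integer in the box.
(c) Putting this together gives p.

x^3 - 3*x^2*y + x^2 + 3*x - 2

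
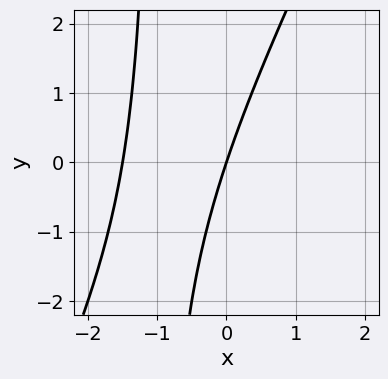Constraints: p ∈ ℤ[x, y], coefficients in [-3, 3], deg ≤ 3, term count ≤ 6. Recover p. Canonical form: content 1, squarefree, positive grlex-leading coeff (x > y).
2*x^2 - x*y + 3*x - y

deg p = 2. No degree-1 curve has this shape.
Observable constraints: it crosses the x-axis at the gridline x = 0; one y-axis crossing is at y = 0.
Together with the visible shape, these determine p as stated.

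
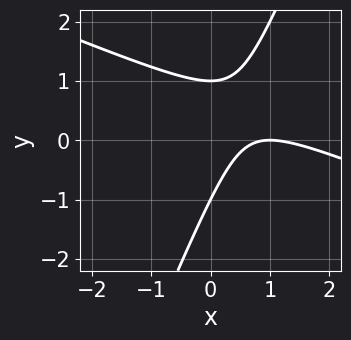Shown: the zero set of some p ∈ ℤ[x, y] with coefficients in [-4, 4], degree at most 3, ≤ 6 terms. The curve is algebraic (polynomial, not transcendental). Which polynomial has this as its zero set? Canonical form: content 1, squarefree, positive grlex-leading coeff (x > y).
First, degree: a generic line meets the curve in up to 2 points, so deg p = 2.
Next, observable constraints: the y-axis gridline crossings are at y ∈ {-1, 1}; one x-axis crossing is at x = 1.
Finally, putting this together gives p.

x^2 + 2*x*y - y^2 - 2*x + 1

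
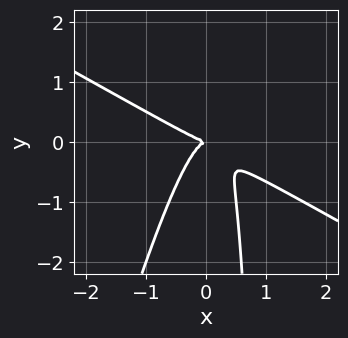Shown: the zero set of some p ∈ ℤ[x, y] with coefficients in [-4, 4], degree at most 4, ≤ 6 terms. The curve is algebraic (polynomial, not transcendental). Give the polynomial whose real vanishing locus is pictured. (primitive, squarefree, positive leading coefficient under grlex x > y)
2*x^3 + 3*x^2*y - x*y^2 + y^2

(a) The degree is 3 — no degree-2 curve has this shape.
(b) From the visible intercepts: it crosses the y-axis at the gridline y = 0; it meets the x-axis at x = 0 (among the integer gridlines).
(c) Assembling these constraints gives the stated polynomial.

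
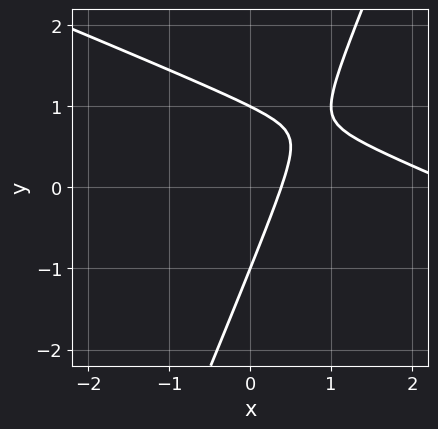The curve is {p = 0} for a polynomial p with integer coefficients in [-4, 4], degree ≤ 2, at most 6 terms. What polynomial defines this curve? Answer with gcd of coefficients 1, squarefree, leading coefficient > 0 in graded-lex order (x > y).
(a) The degree is 2 — a generic line meets the curve in up to 2 points.
(b) Reading off the gridlines: among the integer gridlines, it crosses the y-axis at y ∈ {-1, 1}.
(c) Together with the visible shape, these determine p as stated.

x^2 + 2*x*y - y^2 - 3*x + 1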